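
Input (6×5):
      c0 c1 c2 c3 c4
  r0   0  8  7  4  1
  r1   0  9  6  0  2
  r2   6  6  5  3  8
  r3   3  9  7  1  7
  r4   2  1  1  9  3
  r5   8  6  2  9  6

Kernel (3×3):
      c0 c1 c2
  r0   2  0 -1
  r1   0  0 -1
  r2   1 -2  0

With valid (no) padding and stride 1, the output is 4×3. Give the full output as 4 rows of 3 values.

-19 8 10
-26 10 7
0 7 -22
-6 10 -12

Output[0,0]: The receptive field on the input at this output position is [0 8 7 / 0 9 6 / 6 6 5]. Elementwise product with the kernel and sum: 0·2 + 7·-1 + 6·-1 + 6·1 + 6·-2.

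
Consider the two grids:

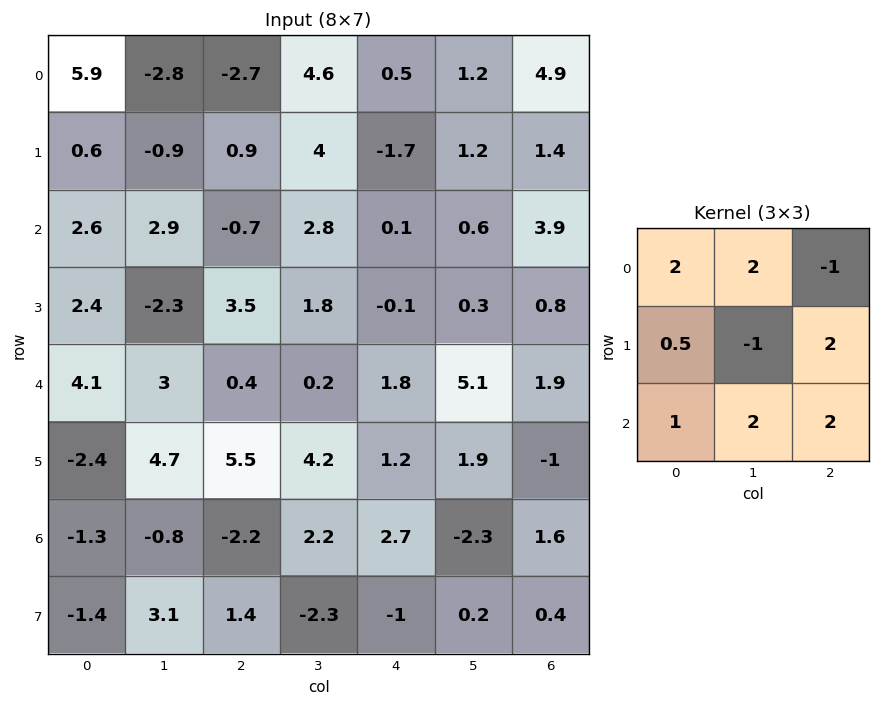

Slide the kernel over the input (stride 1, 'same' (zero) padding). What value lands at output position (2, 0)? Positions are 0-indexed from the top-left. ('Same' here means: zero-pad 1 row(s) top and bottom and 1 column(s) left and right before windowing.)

5.5

The receptive field on the zero-padded input at this output position is [0 0.6 -0.9 / 0 2.6 2.9 / 0 2.4 -2.3]. Elementwise product with the kernel and sum: 0·2 + 0.6·2 + -0.9·-1 + 0·0.5 + 2.6·-1 + 2.9·2 + 0·1 + 2.4·2 + -2.3·2.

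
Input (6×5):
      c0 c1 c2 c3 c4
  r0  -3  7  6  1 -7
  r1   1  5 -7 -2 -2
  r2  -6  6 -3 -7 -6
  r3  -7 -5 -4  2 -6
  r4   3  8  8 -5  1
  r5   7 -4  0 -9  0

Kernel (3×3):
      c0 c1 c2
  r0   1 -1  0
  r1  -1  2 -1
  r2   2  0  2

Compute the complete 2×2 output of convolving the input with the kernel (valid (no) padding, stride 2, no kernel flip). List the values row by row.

-12 -8
11 36

Output[0,0]: The receptive field on the input at this output position is [-3 7 6 / 1 5 -7 / -6 6 -3]. Elementwise product with the kernel and sum: -3·1 + 7·-1 + 1·-1 + 5·2 + -7·-1 + -6·2 + -3·2.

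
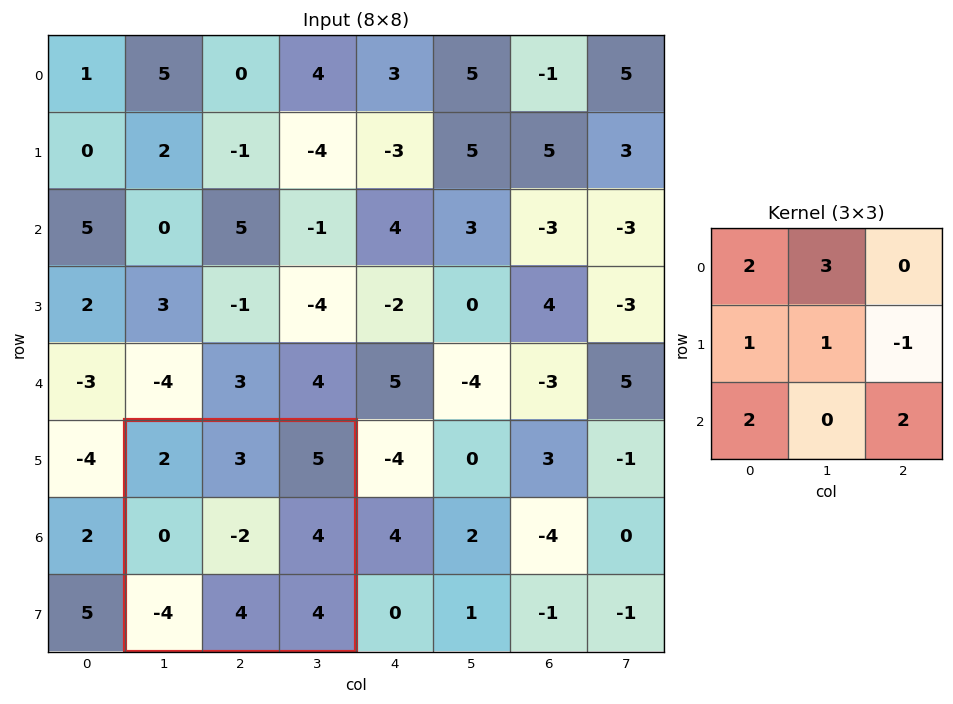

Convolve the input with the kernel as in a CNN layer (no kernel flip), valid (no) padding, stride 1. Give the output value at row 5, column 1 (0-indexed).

The receptive field on the input at this output position is [2 3 5 / 0 -2 4 / -4 4 4]. Elementwise product with the kernel and sum: 2·2 + 3·3 + 0·1 + -2·1 + 4·-1 + -4·2 + 4·2.

7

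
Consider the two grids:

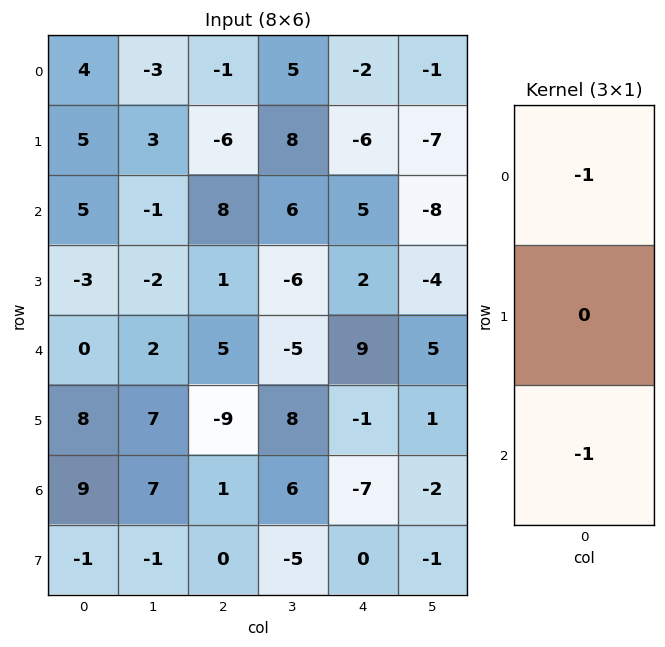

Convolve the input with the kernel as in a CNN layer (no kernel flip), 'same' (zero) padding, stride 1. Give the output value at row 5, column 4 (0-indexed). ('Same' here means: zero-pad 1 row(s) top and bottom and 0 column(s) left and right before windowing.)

-2

The receptive field on the zero-padded input at this output position is [9 / -1 / -7]. Elementwise product with the kernel and sum: 9·-1 + -7·-1.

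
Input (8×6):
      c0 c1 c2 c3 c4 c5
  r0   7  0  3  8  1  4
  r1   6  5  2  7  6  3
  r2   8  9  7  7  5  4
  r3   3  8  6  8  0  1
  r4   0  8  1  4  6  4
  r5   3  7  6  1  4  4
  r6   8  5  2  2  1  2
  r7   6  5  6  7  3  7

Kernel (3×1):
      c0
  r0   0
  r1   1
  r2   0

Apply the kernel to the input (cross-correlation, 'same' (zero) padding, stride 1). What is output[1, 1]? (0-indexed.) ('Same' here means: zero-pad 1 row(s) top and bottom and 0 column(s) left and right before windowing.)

The receptive field on the zero-padded input at this output position is [0 / 5 / 9]. Elementwise product with the kernel and sum: 5·1.

5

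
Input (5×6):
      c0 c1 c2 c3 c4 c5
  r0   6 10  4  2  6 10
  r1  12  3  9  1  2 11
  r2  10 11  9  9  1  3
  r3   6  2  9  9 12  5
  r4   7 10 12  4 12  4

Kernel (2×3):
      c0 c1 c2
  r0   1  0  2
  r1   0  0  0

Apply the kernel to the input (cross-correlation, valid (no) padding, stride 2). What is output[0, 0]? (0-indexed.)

14

The receptive field on the input at this output position is [6 10 4 / 12 3 9]. Elementwise product with the kernel and sum: 6·1 + 4·2.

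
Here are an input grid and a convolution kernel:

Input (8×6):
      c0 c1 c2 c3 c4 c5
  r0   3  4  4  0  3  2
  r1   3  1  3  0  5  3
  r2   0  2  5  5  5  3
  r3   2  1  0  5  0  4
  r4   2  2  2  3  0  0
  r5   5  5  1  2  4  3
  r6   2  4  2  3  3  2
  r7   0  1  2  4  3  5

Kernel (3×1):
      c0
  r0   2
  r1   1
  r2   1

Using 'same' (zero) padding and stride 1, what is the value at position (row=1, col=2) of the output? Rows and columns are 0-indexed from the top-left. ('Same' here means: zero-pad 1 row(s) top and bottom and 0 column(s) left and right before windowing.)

The receptive field on the zero-padded input at this output position is [4 / 3 / 5]. Elementwise product with the kernel and sum: 4·2 + 3·1 + 5·1.

16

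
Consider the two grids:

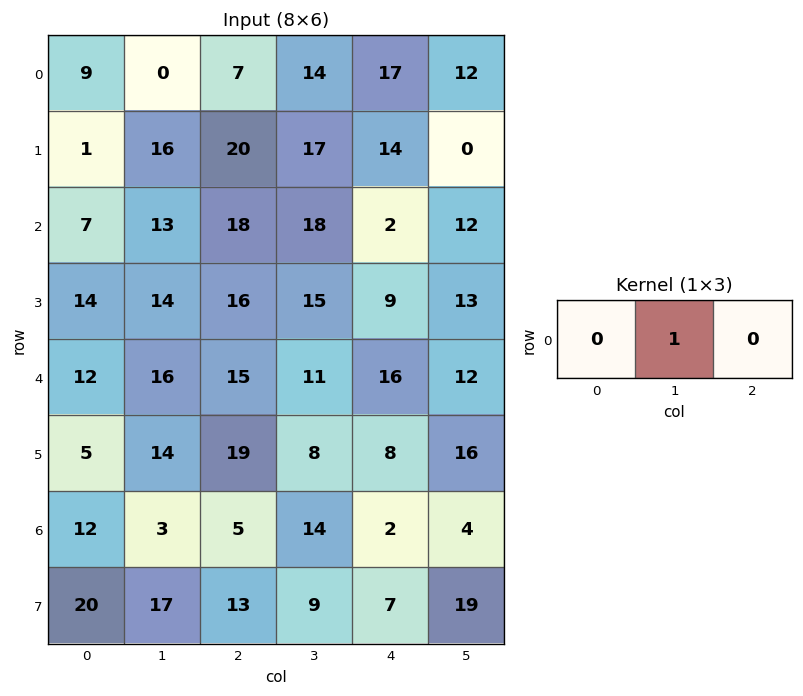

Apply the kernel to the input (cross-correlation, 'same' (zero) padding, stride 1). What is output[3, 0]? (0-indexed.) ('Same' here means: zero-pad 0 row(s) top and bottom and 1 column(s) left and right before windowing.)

The receptive field on the zero-padded input at this output position is [0 14 14]. Elementwise product with the kernel and sum: 14·1.

14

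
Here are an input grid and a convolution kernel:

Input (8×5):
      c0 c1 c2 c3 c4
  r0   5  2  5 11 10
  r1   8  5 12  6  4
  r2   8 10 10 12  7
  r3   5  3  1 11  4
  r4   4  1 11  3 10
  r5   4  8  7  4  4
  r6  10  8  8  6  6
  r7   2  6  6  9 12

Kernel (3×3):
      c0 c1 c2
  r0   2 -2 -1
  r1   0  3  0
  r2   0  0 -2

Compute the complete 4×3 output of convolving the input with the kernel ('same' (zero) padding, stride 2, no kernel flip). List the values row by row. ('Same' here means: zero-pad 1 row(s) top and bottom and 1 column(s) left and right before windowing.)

Output[0,0]: The receptive field on the zero-padded input at this output position is [0 0 0 / 0 5 2 / 0 8 5]. Elementwise product with the kernel and sum: 0·2 + 0·-2 + 0·-1 + 5·3 + 5·-2.

5 3 30
-3 -12 25
-17 18 44
2 4 18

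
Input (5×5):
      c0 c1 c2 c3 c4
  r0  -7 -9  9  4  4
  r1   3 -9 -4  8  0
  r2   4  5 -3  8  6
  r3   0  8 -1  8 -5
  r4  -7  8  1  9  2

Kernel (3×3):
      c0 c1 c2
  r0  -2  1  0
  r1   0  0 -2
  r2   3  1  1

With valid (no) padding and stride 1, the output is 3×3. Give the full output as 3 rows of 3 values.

27 31 -9
-2 29 4
-13 5 38

Output[0,0]: The receptive field on the input at this output position is [-7 -9 9 / 3 -9 -4 / 4 5 -3]. Elementwise product with the kernel and sum: -7·-2 + -9·1 + -4·-2 + 4·3 + 5·1 + -3·1.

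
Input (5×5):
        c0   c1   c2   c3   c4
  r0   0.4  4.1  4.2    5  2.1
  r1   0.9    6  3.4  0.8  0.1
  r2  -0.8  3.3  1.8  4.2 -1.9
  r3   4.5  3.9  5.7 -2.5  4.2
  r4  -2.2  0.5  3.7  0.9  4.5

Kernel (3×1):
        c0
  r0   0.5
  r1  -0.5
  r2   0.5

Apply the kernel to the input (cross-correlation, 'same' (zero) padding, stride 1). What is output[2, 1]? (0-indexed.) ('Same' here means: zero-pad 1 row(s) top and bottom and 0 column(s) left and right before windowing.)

The receptive field on the zero-padded input at this output position is [6 / 3.3 / 3.9]. Elementwise product with the kernel and sum: 6·0.5 + 3.3·-0.5 + 3.9·0.5.

3.3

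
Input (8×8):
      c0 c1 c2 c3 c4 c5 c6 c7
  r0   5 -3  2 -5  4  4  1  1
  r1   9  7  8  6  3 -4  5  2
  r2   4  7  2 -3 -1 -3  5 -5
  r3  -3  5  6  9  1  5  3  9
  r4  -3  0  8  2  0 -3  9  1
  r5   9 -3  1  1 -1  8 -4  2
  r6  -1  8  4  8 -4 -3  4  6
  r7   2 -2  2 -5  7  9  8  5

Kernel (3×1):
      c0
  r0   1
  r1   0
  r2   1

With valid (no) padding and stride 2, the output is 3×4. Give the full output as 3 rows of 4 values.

Output[0,0]: The receptive field on the input at this output position is [5 / 9 / 4]. Elementwise product with the kernel and sum: 5·1 + 4·1.
Output[0,1]: The receptive field on the input at this output position is [2 / 8 / 2]. Elementwise product with the kernel and sum: 2·1 + 2·1.

9 4 3 6
1 10 -1 14
-4 12 -4 13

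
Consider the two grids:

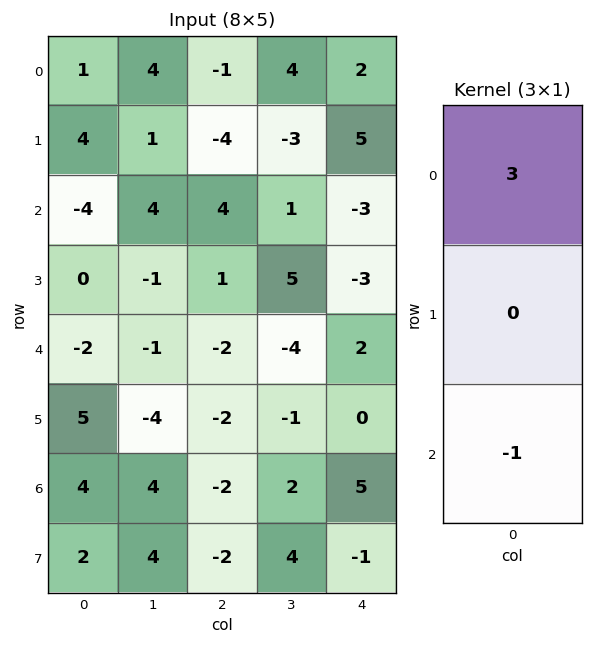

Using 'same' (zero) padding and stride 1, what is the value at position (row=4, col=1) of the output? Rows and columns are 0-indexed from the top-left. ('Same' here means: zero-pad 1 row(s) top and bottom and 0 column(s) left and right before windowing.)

The receptive field on the zero-padded input at this output position is [-1 / -1 / -4]. Elementwise product with the kernel and sum: -1·3 + -4·-1.

1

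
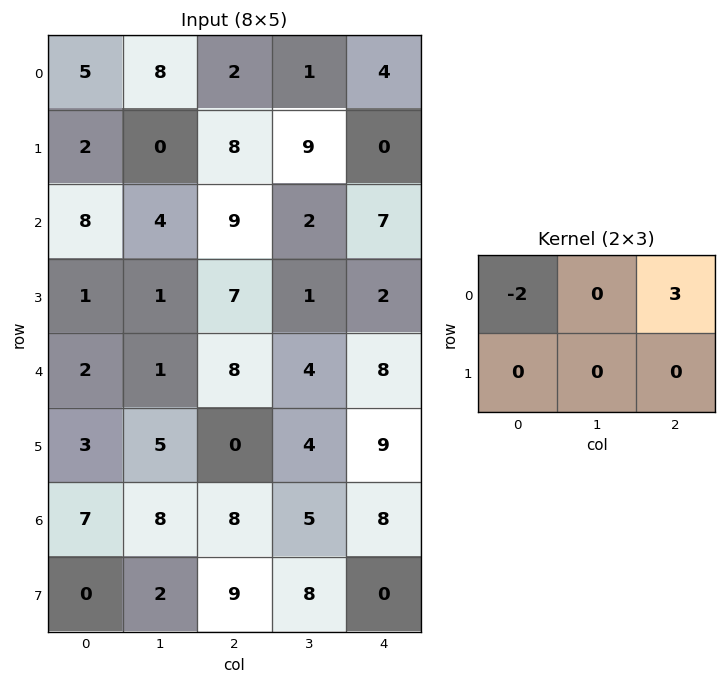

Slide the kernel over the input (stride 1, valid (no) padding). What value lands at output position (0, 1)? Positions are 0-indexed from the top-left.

The receptive field on the input at this output position is [8 2 1 / 0 8 9]. Elementwise product with the kernel and sum: 8·-2 + 1·3.

-13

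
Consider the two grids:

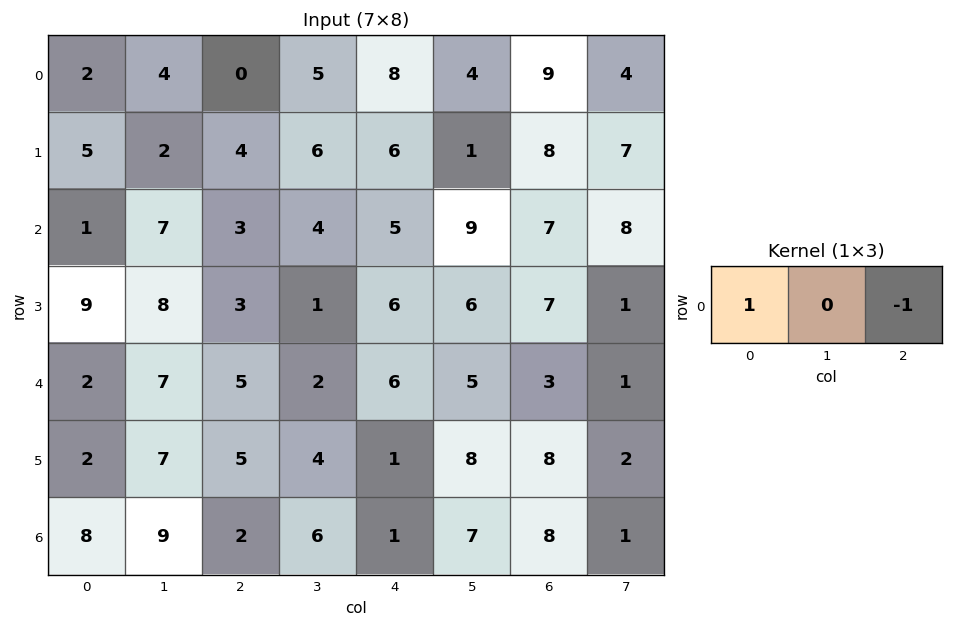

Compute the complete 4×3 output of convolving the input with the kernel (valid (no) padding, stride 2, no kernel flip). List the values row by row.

Output[0,0]: The receptive field on the input at this output position is [2 4 0]. Elementwise product with the kernel and sum: 2·1 + 0·-1.

2 -8 -1
-2 -2 -2
-3 -1 3
6 1 -7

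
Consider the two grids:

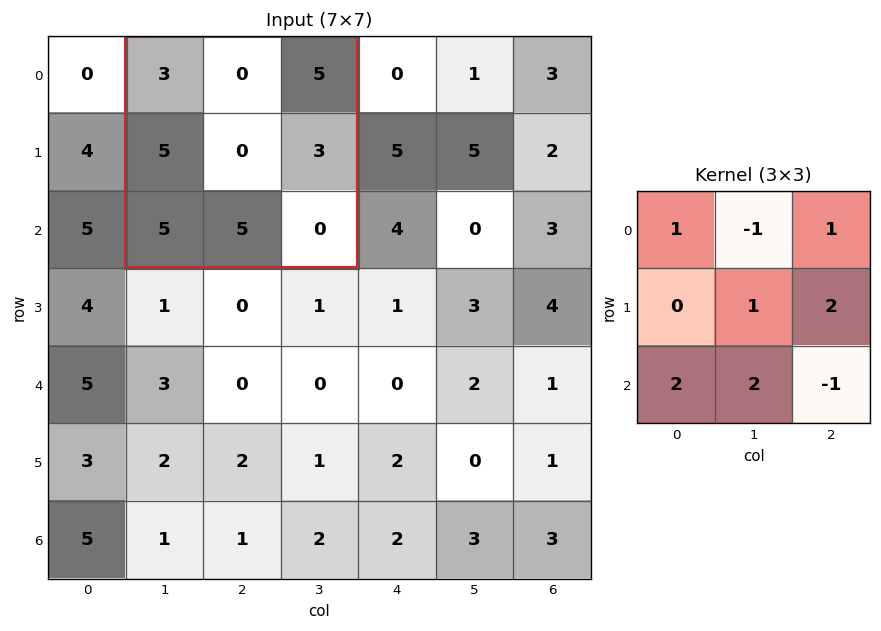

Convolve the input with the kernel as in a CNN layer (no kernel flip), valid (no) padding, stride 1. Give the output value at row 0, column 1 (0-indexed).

The receptive field on the input at this output position is [3 0 5 / 5 0 3 / 5 5 0]. Elementwise product with the kernel and sum: 3·1 + 0·-1 + 5·1 + 0·1 + 3·2 + 5·2 + 5·2 + 0·-1.

34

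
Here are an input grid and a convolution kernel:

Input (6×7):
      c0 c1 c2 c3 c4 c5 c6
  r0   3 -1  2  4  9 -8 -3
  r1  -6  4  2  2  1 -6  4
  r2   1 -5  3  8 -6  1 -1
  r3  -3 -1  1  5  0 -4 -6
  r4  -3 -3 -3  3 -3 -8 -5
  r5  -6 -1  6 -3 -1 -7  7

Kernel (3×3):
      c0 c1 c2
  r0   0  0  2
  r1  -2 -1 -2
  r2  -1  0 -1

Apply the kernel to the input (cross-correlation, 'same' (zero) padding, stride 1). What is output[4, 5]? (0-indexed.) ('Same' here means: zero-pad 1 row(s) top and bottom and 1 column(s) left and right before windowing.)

The receptive field on the zero-padded input at this output position is [0 -4 -6 / -3 -8 -5 / -1 -7 7]. Elementwise product with the kernel and sum: -6·2 + -3·-2 + -8·-1 + -5·-2 + -1·-1 + 7·-1.

6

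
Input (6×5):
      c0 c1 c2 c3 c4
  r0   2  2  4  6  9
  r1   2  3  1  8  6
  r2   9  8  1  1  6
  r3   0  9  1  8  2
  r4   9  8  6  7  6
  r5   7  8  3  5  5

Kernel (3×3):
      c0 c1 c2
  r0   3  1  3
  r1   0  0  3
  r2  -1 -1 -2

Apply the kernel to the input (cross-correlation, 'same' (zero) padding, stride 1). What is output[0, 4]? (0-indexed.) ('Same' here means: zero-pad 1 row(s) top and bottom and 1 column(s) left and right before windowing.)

-14

The receptive field on the zero-padded input at this output position is [0 0 0 / 6 9 0 / 8 6 0]. Elementwise product with the kernel and sum: 0·3 + 0·1 + 0·3 + 0·3 + 8·-1 + 6·-1 + 0·-2.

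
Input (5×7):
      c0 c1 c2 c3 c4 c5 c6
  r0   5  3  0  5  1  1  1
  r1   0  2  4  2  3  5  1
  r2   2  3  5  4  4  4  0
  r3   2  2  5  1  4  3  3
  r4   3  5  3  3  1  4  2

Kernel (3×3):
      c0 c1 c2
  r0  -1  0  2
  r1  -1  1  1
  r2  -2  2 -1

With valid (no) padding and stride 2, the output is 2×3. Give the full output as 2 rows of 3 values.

Output[0,0]: The receptive field on the input at this output position is [5 3 0 / 0 2 4 / 2 3 5]. Elementwise product with the kernel and sum: 5·-1 + 0·2 + 0·-1 + 2·1 + 4·1 + 2·-2 + 3·2 + 5·-1.
Output[0,1]: The receptive field on the input at this output position is [0 5 1 / 4 2 3 / 5 4 4]. Elementwise product with the kernel and sum: 0·-1 + 1·2 + 4·-1 + 2·1 + 3·1 + 5·-2 + 4·2 + 4·-1.

-2 -3 4
14 2 2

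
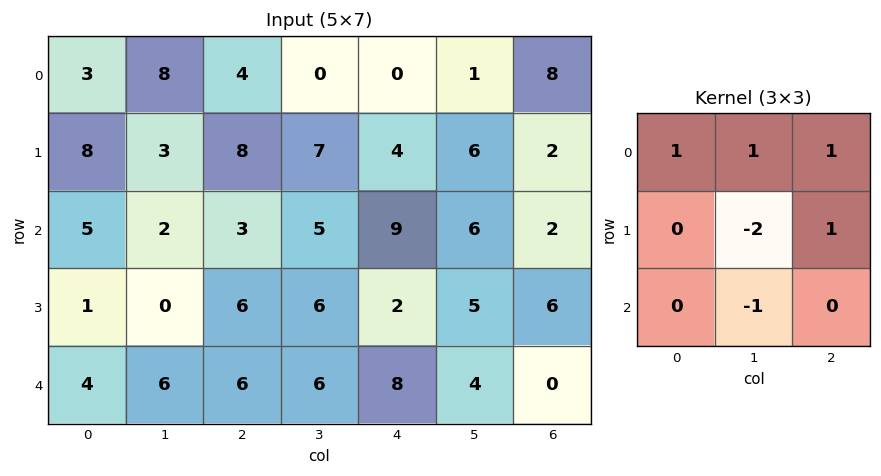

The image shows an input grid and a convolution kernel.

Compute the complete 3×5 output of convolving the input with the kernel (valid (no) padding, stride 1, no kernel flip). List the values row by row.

15 0 -11 -10 -7
18 11 12 3 -3
10 -2 1 13 9

Output[0,0]: The receptive field on the input at this output position is [3 8 4 / 8 3 8 / 5 2 3]. Elementwise product with the kernel and sum: 3·1 + 8·1 + 4·1 + 3·-2 + 8·1 + 2·-1.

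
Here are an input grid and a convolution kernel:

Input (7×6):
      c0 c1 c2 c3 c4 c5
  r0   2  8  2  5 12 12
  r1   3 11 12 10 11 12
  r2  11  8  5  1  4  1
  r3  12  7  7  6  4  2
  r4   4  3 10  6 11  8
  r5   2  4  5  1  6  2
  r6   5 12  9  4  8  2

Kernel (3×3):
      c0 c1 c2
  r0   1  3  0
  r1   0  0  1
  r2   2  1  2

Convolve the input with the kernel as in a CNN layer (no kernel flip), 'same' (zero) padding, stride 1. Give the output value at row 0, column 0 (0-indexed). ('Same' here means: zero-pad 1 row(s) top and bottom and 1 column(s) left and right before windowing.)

33

The receptive field on the zero-padded input at this output position is [0 0 0 / 0 2 8 / 0 3 11]. Elementwise product with the kernel and sum: 0·1 + 0·3 + 8·1 + 0·2 + 3·1 + 11·2.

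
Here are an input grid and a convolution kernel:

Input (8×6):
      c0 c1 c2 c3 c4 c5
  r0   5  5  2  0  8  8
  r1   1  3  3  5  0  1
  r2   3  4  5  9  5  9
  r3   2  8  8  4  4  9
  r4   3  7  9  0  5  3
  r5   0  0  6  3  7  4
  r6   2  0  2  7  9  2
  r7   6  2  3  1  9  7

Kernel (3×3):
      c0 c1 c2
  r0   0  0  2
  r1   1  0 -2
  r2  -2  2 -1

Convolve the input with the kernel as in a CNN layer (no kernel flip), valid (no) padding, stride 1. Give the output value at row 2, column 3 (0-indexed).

The receptive field on the input at this output position is [9 5 9 / 4 4 9 / 0 5 3]. Elementwise product with the kernel and sum: 9·2 + 4·1 + 9·-2 + 0·-2 + 5·2 + 3·-1.

11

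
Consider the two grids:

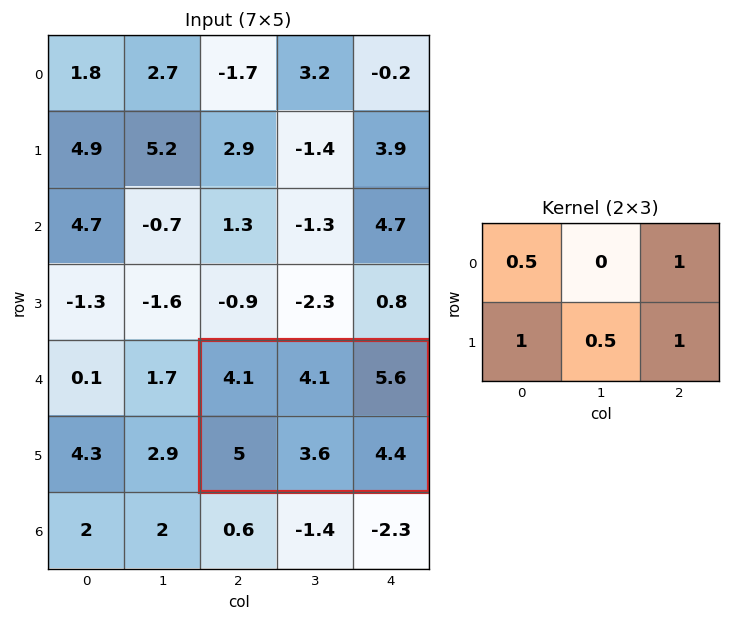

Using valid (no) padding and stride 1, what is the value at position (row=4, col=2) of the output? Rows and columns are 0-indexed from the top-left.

The receptive field on the input at this output position is [4.1 4.1 5.6 / 5 3.6 4.4]. Elementwise product with the kernel and sum: 4.1·0.5 + 5.6·1 + 5·1 + 3.6·0.5 + 4.4·1.

18.85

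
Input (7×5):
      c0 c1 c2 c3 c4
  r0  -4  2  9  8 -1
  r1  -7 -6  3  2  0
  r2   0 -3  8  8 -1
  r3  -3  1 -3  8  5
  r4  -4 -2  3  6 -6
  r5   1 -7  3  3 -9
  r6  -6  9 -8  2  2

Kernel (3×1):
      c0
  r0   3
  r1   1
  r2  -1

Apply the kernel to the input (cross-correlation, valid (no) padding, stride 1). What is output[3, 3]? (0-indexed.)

The receptive field on the input at this output position is [8 / 6 / 3]. Elementwise product with the kernel and sum: 8·3 + 6·1 + 3·-1.

27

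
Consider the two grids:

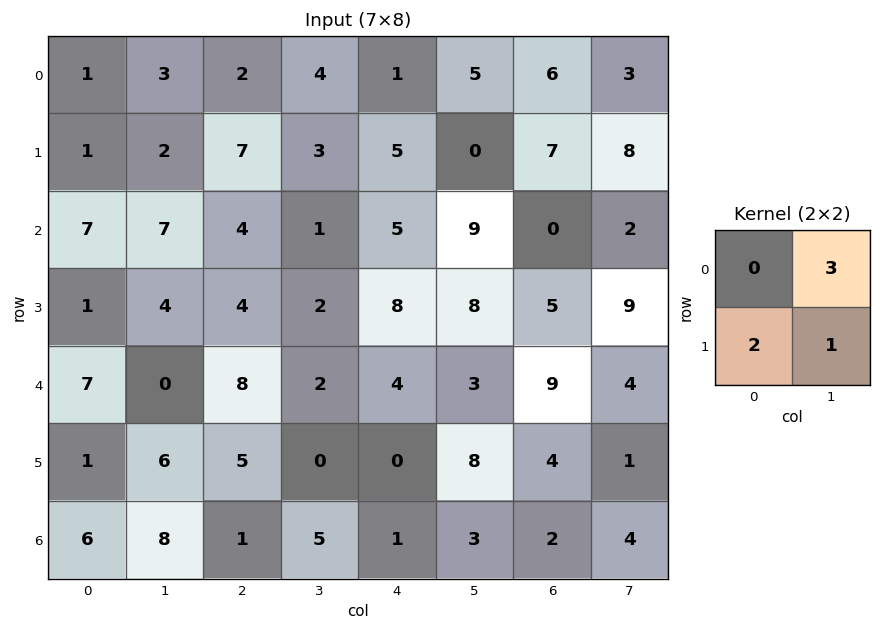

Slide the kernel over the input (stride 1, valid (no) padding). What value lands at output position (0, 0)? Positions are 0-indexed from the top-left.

The receptive field on the input at this output position is [1 3 / 1 2]. Elementwise product with the kernel and sum: 3·3 + 1·2 + 2·1.

13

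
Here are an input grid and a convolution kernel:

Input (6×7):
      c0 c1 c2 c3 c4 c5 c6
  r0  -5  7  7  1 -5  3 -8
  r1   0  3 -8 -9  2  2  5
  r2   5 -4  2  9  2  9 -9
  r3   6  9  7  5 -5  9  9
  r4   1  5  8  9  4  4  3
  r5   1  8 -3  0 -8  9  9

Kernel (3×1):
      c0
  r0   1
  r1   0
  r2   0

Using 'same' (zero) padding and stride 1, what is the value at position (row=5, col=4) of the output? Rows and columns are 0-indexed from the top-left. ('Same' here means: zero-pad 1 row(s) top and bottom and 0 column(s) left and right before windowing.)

The receptive field on the zero-padded input at this output position is [4 / -8 / 0]. Elementwise product with the kernel and sum: 4·1.

4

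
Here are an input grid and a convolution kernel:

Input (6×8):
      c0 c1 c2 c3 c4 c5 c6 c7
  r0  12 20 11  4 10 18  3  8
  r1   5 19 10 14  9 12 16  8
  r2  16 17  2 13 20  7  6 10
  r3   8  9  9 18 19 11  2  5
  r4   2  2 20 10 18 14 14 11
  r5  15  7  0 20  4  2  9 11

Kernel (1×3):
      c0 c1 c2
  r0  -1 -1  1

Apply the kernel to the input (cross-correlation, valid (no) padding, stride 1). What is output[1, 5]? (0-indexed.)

The receptive field on the input at this output position is [12 16 8]. Elementwise product with the kernel and sum: 12·-1 + 16·-1 + 8·1.

-20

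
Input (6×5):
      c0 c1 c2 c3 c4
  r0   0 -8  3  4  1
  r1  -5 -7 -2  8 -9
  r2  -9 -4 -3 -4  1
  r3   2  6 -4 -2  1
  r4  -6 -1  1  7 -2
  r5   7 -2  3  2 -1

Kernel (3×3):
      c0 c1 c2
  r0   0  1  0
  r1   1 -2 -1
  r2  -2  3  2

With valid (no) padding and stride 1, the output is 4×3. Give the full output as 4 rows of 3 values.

3 -17 -9
1 -24 16
1 32 10
-13 3 -15

Output[0,0]: The receptive field on the input at this output position is [0 -8 3 / -5 -7 -2 / -9 -4 -3]. Elementwise product with the kernel and sum: -8·1 + -5·1 + -7·-2 + -2·-1 + -9·-2 + -4·3 + -3·2.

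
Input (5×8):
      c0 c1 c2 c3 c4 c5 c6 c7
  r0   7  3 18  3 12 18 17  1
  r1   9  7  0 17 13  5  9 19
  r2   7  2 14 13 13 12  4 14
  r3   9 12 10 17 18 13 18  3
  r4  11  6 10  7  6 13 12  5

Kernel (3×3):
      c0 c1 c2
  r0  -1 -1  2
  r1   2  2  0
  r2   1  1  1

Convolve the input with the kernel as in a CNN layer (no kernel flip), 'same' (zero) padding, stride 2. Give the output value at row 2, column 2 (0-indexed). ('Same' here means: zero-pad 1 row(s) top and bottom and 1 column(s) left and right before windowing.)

The receptive field on the zero-padded input at this output position is [17 18 13 / 7 6 13 / 0 0 0]. Elementwise product with the kernel and sum: 17·-1 + 18·-1 + 13·2 + 7·2 + 6·2 + 0·1 + 0·1 + 0·1.

17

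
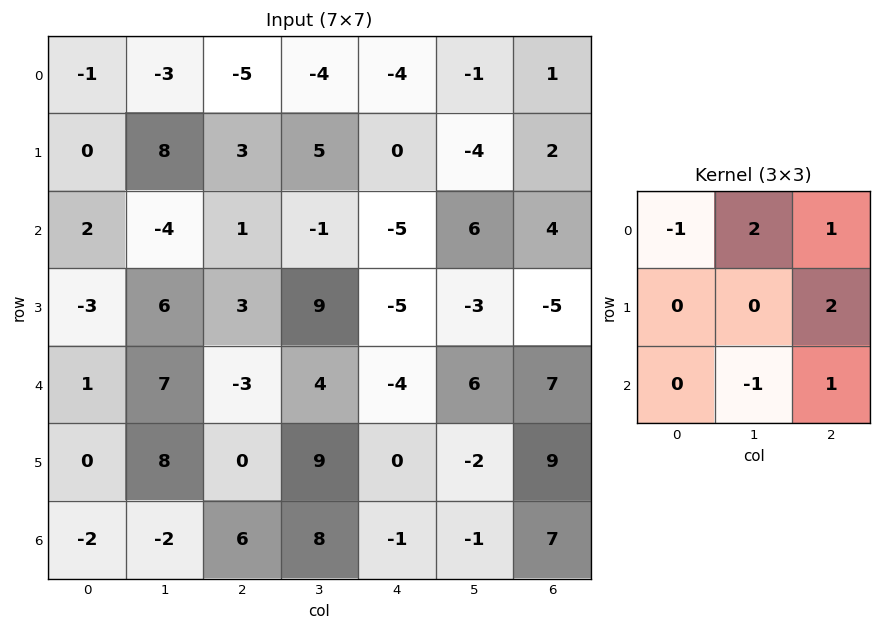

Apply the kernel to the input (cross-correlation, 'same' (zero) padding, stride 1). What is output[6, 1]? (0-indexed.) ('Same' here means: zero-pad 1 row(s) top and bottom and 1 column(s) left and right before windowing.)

28

The receptive field on the zero-padded input at this output position is [0 8 0 / -2 -2 6 / 0 0 0]. Elementwise product with the kernel and sum: 0·-1 + 8·2 + 0·1 + 6·2 + 0·-1 + 0·1.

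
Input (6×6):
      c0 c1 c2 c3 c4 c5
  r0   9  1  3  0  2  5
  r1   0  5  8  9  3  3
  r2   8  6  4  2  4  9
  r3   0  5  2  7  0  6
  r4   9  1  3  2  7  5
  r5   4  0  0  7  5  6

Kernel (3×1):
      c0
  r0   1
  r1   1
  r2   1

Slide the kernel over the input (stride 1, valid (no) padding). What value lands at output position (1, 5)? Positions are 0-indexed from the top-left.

18

The receptive field on the input at this output position is [3 / 9 / 6]. Elementwise product with the kernel and sum: 3·1 + 9·1 + 6·1.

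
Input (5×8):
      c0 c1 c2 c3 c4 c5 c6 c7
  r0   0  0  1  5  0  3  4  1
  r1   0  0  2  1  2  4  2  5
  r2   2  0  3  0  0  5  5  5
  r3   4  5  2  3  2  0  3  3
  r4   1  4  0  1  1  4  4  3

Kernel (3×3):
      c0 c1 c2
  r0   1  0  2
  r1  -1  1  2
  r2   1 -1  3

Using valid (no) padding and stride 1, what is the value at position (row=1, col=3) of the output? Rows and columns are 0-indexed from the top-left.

The receptive field on the input at this output position is [1 2 4 / 0 0 5 / 3 2 0]. Elementwise product with the kernel and sum: 1·1 + 4·2 + 0·-1 + 0·1 + 5·2 + 3·1 + 2·-1 + 0·3.

20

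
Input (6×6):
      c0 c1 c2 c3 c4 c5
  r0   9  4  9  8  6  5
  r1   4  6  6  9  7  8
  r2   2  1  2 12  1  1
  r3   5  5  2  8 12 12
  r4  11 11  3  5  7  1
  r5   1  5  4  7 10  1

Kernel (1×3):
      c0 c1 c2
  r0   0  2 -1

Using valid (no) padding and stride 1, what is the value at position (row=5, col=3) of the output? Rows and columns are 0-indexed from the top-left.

19

The receptive field on the input at this output position is [7 10 1]. Elementwise product with the kernel and sum: 10·2 + 1·-1.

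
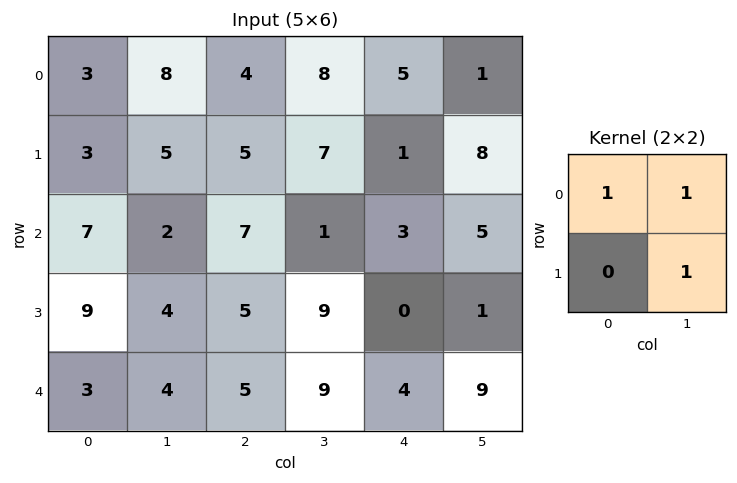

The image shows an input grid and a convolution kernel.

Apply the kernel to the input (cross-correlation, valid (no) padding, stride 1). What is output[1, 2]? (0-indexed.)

13

The receptive field on the input at this output position is [5 7 / 7 1]. Elementwise product with the kernel and sum: 5·1 + 7·1 + 1·1.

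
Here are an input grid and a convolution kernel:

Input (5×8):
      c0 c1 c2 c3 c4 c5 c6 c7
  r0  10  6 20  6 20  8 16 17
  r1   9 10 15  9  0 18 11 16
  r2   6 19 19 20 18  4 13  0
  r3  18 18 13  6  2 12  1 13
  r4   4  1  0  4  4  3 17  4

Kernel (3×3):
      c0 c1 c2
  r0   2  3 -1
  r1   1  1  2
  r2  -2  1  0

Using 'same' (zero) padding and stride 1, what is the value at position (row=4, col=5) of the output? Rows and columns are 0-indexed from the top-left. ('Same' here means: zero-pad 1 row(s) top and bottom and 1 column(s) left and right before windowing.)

The receptive field on the zero-padded input at this output position is [2 12 1 / 4 3 17 / 0 0 0]. Elementwise product with the kernel and sum: 2·2 + 12·3 + 1·-1 + 4·1 + 3·1 + 17·2 + 0·-2 + 0·1.

80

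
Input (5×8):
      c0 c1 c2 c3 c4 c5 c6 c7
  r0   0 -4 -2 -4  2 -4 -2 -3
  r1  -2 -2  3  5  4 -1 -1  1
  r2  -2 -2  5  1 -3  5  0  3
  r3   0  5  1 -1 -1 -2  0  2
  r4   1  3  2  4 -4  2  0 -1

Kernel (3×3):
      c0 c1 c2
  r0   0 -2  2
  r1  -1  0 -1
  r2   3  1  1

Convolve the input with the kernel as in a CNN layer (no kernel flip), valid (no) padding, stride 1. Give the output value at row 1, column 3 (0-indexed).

The receptive field on the input at this output position is [5 4 -1 / 1 -3 5 / -1 -1 -2]. Elementwise product with the kernel and sum: 4·-2 + -1·2 + 1·-1 + 5·-1 + -1·3 + -1·1 + -2·1.

-22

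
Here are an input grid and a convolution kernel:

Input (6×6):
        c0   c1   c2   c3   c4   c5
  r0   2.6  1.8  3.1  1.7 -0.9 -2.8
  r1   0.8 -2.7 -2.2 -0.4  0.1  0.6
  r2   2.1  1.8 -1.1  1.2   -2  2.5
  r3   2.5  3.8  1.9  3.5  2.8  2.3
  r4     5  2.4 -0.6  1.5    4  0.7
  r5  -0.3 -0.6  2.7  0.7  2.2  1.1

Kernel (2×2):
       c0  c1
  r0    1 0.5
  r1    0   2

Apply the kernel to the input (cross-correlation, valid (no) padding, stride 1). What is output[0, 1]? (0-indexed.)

The receptive field on the input at this output position is [1.8 3.1 / -2.7 -2.2]. Elementwise product with the kernel and sum: 1.8·1 + 3.1·0.5 + -2.2·2.

-1.05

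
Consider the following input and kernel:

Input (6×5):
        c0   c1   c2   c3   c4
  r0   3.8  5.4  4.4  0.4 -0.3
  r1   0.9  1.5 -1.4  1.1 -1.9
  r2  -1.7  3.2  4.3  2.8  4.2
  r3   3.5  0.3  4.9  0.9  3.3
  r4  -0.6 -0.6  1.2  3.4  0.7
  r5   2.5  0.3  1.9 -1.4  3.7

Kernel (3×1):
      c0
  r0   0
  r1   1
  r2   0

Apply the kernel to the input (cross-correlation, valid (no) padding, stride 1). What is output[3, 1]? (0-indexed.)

The receptive field on the input at this output position is [0.3 / -0.6 / 0.3]. Elementwise product with the kernel and sum: -0.6·1.

-0.6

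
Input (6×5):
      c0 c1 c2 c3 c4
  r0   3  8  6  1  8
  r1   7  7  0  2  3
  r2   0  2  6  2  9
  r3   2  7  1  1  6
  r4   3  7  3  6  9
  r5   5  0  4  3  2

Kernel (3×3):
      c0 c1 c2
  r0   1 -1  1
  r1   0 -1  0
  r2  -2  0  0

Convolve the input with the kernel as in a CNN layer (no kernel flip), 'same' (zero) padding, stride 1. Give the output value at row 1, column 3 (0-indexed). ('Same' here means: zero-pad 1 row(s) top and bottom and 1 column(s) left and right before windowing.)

-1

The receptive field on the zero-padded input at this output position is [6 1 8 / 0 2 3 / 6 2 9]. Elementwise product with the kernel and sum: 6·1 + 1·-1 + 8·1 + 2·-1 + 6·-2.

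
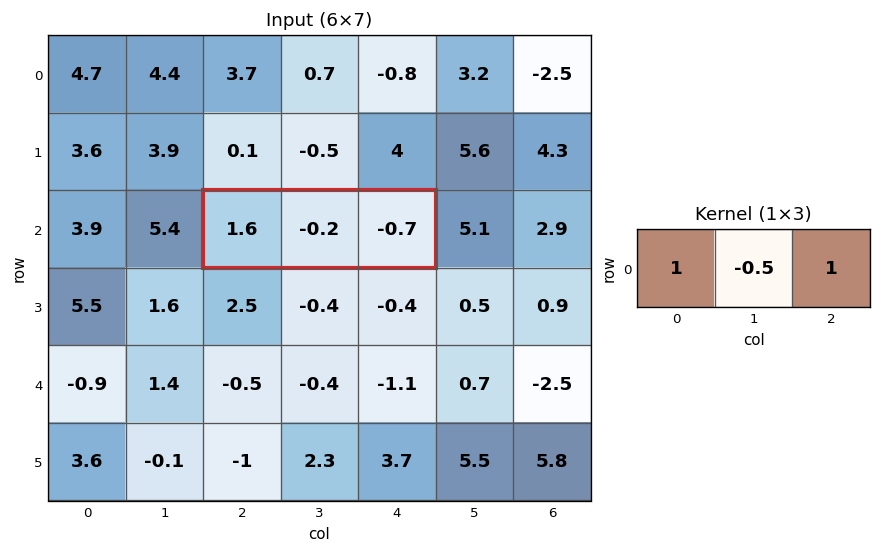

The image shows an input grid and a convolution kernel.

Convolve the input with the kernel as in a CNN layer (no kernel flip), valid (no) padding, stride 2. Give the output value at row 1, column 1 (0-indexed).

The receptive field on the input at this output position is [1.6 -0.2 -0.7]. Elementwise product with the kernel and sum: 1.6·1 + -0.2·-0.5 + -0.7·1.

1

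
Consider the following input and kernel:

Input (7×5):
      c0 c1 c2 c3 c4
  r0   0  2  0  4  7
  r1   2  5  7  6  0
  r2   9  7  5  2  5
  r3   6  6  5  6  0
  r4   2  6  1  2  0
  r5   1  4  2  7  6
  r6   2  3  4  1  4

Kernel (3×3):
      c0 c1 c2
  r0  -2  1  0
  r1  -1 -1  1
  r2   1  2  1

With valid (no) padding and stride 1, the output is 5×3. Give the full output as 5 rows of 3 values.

Output[0,0]: The receptive field on the input at this output position is [0 2 0 / 2 5 7 / 9 7 5]. Elementwise product with the kernel and sum: 0·-2 + 2·1 + 2·-1 + 5·-1 + 7·1 + 9·1 + 7·2 + 5·1.

30 9 5
13 9 7
-3 -4 -14
-2 3 15
11 2 7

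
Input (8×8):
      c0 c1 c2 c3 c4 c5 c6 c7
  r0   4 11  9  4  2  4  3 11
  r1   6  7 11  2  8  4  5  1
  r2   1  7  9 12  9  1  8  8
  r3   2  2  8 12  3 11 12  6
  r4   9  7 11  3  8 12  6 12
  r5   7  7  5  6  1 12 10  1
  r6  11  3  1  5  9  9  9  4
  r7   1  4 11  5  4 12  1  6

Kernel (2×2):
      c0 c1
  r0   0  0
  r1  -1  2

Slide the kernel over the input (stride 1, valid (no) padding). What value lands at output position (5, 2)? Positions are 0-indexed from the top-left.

The receptive field on the input at this output position is [5 6 / 1 5]. Elementwise product with the kernel and sum: 1·-1 + 5·2.

9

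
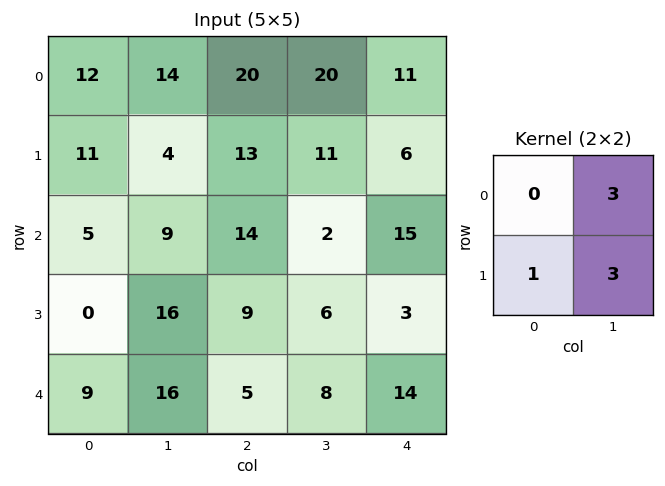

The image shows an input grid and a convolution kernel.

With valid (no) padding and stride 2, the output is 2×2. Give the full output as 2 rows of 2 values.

65 106
75 33

Output[0,0]: The receptive field on the input at this output position is [12 14 / 11 4]. Elementwise product with the kernel and sum: 14·3 + 11·1 + 4·3.
Output[0,1]: The receptive field on the input at this output position is [20 20 / 13 11]. Elementwise product with the kernel and sum: 20·3 + 13·1 + 11·3.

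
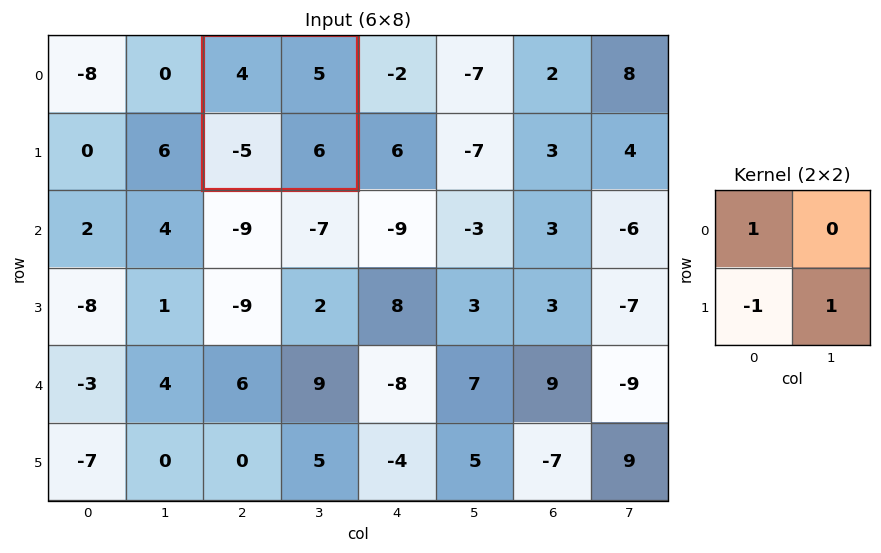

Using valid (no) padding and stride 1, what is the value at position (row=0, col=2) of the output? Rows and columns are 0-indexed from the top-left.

15

The receptive field on the input at this output position is [4 5 / -5 6]. Elementwise product with the kernel and sum: 4·1 + -5·-1 + 6·1.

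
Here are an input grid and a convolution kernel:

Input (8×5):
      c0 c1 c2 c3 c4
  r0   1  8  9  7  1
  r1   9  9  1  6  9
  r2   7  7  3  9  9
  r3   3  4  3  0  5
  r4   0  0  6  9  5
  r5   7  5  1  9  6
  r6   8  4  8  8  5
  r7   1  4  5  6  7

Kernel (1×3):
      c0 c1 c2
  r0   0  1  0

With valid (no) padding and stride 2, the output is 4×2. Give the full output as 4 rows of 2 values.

Output[0,0]: The receptive field on the input at this output position is [1 8 9]. Elementwise product with the kernel and sum: 8·1.
Output[0,1]: The receptive field on the input at this output position is [9 7 1]. Elementwise product with the kernel and sum: 7·1.

8 7
7 9
0 9
4 8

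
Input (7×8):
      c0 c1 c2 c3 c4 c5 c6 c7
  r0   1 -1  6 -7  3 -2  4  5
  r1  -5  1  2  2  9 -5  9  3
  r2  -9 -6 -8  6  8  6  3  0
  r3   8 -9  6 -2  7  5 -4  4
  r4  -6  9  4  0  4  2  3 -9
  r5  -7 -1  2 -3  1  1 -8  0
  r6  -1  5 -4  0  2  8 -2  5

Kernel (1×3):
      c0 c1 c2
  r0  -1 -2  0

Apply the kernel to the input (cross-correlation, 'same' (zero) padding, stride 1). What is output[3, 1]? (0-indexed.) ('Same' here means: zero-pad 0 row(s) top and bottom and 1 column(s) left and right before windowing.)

The receptive field on the zero-padded input at this output position is [8 -9 6]. Elementwise product with the kernel and sum: 8·-1 + -9·-2.

10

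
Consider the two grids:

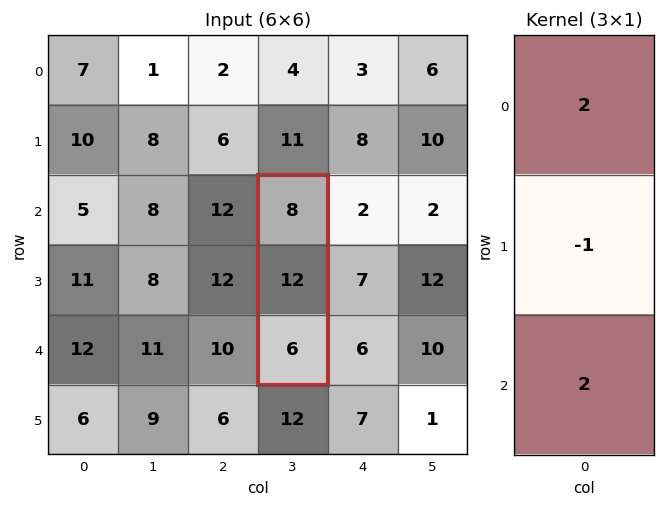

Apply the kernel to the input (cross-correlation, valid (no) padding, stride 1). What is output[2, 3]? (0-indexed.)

The receptive field on the input at this output position is [8 / 12 / 6]. Elementwise product with the kernel and sum: 8·2 + 12·-1 + 6·2.

16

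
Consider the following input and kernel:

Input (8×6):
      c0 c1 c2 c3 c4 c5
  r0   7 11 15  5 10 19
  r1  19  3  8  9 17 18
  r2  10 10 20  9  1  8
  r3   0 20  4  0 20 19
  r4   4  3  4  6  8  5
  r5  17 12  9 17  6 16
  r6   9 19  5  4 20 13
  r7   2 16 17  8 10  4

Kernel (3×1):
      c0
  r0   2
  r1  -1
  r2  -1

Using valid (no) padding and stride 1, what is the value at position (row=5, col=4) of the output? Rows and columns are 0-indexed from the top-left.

-18

The receptive field on the input at this output position is [6 / 20 / 10]. Elementwise product with the kernel and sum: 6·2 + 20·-1 + 10·-1.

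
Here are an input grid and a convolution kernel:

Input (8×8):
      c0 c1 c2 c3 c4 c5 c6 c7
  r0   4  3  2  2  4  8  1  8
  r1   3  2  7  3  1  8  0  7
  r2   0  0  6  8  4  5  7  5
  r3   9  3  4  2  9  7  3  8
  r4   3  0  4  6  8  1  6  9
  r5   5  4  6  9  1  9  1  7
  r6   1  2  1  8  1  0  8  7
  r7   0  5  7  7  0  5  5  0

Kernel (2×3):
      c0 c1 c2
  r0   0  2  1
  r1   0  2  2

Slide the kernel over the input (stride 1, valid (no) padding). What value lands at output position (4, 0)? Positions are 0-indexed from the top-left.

The receptive field on the input at this output position is [3 0 4 / 5 4 6]. Elementwise product with the kernel and sum: 0·2 + 4·1 + 4·2 + 6·2.

24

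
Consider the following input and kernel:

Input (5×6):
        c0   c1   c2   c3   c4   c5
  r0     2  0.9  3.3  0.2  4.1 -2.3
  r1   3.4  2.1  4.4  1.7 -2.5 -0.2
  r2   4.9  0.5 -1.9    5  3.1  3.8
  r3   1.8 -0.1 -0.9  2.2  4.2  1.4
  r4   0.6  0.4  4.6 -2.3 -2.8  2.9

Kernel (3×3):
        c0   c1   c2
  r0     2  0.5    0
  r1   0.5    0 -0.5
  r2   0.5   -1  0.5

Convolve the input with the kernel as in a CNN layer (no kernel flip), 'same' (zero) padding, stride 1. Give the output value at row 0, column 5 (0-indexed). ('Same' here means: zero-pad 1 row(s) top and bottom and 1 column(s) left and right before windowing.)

1

The receptive field on the zero-padded input at this output position is [0 0 0 / 4.1 -2.3 0 / -2.5 -0.2 0]. Elementwise product with the kernel and sum: 0·2 + 0·0.5 + 4.1·0.5 + 0·-0.5 + -2.5·0.5 + -0.2·-1 + 0·0.5.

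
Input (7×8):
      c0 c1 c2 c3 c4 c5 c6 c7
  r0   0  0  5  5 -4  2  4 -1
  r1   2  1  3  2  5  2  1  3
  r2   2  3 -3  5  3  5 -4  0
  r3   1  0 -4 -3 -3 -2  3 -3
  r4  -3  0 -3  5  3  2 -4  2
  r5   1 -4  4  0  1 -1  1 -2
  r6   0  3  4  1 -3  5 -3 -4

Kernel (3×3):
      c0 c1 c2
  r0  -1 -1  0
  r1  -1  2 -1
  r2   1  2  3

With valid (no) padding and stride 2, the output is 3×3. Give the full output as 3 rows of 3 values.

Output[0,0]: The receptive field on the input at this output position is [0 0 5 / 2 1 3 / 2 3 -3]. Elementwise product with the kernel and sum: 0·-1 + 0·-1 + 2·-1 + 1·2 + 3·-1 + 2·1 + 3·2 + -3·3.

-4 2 1
-14 15 -17
8 -10 -11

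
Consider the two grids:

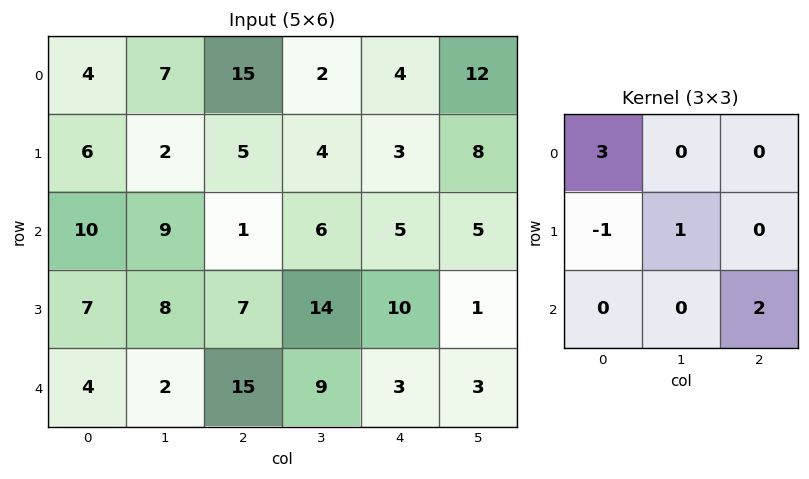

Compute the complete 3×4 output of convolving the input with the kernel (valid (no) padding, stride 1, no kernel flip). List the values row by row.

Output[0,0]: The receptive field on the input at this output position is [4 7 15 / 6 2 5 / 10 9 1]. Elementwise product with the kernel and sum: 4·3 + 6·-1 + 2·1 + 1·2.

10 36 54 15
31 26 40 13
61 44 16 20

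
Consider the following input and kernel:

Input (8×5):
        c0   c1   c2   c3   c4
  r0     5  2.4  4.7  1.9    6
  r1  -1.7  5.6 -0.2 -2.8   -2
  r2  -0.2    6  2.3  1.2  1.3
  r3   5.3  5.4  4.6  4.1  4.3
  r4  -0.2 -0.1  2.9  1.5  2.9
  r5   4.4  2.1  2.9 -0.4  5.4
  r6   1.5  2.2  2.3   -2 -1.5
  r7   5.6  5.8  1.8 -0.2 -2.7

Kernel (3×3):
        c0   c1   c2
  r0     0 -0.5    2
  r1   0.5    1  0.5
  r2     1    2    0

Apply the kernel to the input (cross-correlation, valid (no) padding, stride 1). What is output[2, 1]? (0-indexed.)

The receptive field on the input at this output position is [6 2.3 1.2 / 5.4 4.6 4.1 / -0.1 2.9 1.5]. Elementwise product with the kernel and sum: 2.3·-0.5 + 1.2·2 + 5.4·0.5 + 4.6·1 + 4.1·0.5 + -0.1·1 + 2.9·2.

16.3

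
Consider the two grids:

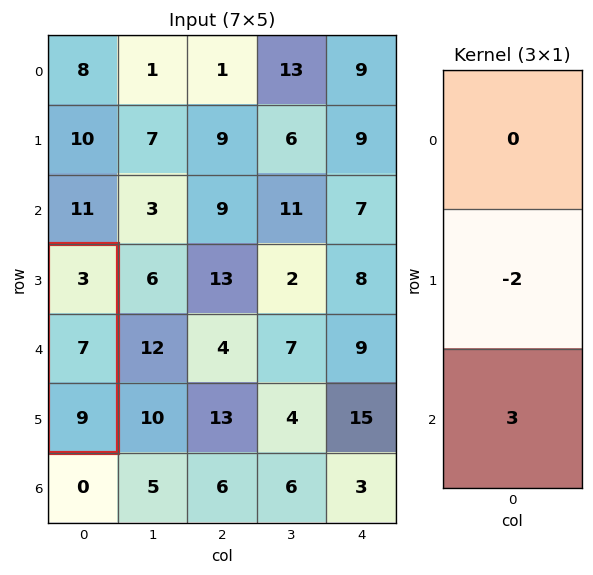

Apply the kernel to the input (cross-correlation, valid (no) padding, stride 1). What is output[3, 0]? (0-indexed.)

The receptive field on the input at this output position is [3 / 7 / 9]. Elementwise product with the kernel and sum: 7·-2 + 9·3.

13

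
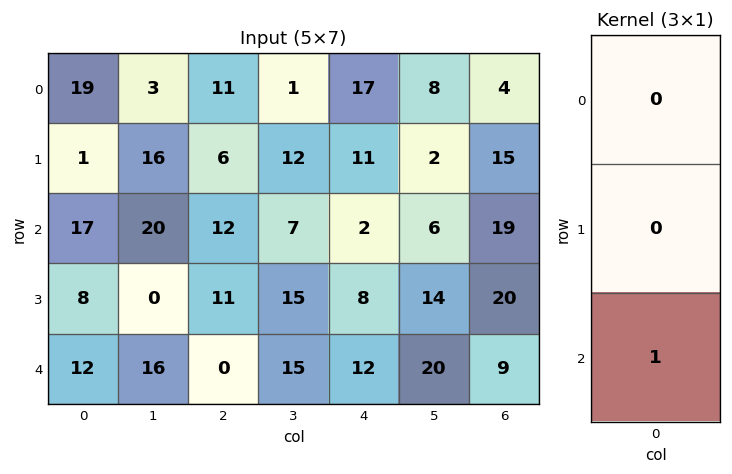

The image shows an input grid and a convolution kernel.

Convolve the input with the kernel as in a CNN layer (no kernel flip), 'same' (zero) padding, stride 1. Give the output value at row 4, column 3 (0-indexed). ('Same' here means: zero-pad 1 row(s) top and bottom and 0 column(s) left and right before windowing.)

0

The receptive field on the zero-padded input at this output position is [15 / 15 / 0]. Elementwise product with the kernel and sum: 0·1.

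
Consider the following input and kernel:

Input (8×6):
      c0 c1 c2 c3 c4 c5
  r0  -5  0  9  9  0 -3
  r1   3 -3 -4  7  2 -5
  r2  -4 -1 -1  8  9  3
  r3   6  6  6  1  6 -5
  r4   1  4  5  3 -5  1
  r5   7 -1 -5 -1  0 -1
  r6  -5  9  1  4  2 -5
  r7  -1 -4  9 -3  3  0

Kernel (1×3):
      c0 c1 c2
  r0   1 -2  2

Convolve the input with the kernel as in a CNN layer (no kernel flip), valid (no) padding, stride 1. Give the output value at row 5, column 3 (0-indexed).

The receptive field on the input at this output position is [-1 0 -1]. Elementwise product with the kernel and sum: -1·1 + 0·-2 + -1·2.

-3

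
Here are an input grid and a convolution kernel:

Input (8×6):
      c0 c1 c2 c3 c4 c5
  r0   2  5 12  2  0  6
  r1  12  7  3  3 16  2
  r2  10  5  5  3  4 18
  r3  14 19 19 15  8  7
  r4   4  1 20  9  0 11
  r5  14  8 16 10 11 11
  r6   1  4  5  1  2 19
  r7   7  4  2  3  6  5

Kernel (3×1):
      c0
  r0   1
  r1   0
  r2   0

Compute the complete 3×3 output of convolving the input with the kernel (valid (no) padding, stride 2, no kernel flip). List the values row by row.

2 12 0
10 5 4
4 20 0

Output[0,0]: The receptive field on the input at this output position is [2 / 12 / 10]. Elementwise product with the kernel and sum: 2·1.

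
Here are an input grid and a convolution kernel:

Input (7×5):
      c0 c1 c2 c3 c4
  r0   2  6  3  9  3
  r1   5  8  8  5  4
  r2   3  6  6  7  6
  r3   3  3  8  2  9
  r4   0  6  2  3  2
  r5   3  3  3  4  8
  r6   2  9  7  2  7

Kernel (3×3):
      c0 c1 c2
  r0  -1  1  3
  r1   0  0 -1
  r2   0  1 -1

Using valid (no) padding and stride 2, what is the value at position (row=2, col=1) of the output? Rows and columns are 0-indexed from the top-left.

-6

The receptive field on the input at this output position is [2 3 2 / 3 4 8 / 7 2 7]. Elementwise product with the kernel and sum: 2·-1 + 3·1 + 2·3 + 8·-1 + 2·1 + 7·-1.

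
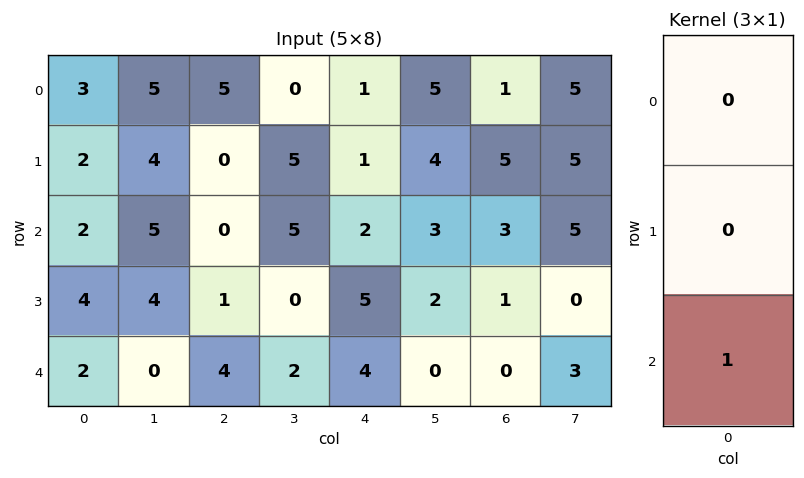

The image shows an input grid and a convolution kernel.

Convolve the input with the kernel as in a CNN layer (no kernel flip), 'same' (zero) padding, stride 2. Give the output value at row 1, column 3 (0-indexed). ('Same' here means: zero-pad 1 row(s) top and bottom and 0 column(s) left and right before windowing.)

1

The receptive field on the zero-padded input at this output position is [5 / 3 / 1]. Elementwise product with the kernel and sum: 1·1.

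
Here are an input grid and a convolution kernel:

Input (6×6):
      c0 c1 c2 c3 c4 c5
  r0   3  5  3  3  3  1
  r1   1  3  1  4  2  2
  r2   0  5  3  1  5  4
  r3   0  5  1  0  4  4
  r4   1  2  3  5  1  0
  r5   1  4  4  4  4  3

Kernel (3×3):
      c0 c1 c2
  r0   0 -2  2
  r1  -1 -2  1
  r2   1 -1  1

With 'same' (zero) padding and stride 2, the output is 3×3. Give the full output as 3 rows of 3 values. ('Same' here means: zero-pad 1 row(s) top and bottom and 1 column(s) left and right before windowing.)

1 -2 -4
14 0 -7
13 -1 -4

Output[0,0]: The receptive field on the zero-padded input at this output position is [0 0 0 / 0 3 5 / 0 1 3]. Elementwise product with the kernel and sum: 0·-2 + 0·2 + 0·-1 + 3·-2 + 5·1 + 0·1 + 1·-1 + 3·1.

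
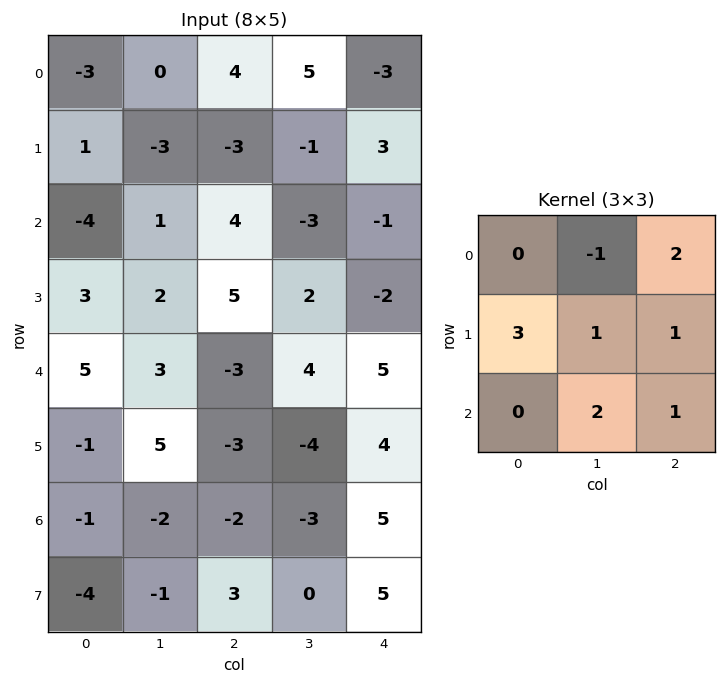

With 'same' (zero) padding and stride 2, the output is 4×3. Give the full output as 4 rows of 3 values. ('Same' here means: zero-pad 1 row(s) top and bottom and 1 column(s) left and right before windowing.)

Output[0,0]: The receptive field on the zero-padded input at this output position is [0 0 0 / 0 -3 0 / 0 1 -3]. Elementwise product with the kernel and sum: 0·-1 + 0·2 + 0·3 + -3·1 + 0·1 + 1·2 + -3·1.
Output[0,1]: The receptive field on the zero-padded input at this output position is [0 0 0 / 0 4 5 / -3 -3 -1]. Elementwise product with the kernel and sum: 0·-1 + 0·2 + 0·3 + 4·1 + 5·1 + -3·2 + -1·1.

-4 2 18
-2 17 -17
12 -1 27
-1 -10 2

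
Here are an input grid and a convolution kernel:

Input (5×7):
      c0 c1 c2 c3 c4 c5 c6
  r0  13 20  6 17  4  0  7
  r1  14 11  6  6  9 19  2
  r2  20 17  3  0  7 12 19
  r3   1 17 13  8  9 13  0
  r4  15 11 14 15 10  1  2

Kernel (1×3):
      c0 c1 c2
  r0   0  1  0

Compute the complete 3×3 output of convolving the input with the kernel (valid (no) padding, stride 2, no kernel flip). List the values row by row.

20 17 0
17 0 12
11 15 1

Output[0,0]: The receptive field on the input at this output position is [13 20 6]. Elementwise product with the kernel and sum: 20·1.
Output[0,1]: The receptive field on the input at this output position is [6 17 4]. Elementwise product with the kernel and sum: 17·1.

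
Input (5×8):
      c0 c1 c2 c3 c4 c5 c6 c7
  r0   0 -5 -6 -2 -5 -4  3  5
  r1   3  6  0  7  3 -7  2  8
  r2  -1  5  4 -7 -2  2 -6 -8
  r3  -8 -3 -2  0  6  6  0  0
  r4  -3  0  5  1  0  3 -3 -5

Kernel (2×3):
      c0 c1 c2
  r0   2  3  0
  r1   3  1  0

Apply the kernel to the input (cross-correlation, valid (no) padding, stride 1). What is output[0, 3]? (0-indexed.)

The receptive field on the input at this output position is [-2 -5 -4 / 7 3 -7]. Elementwise product with the kernel and sum: -2·2 + -5·3 + 7·3 + 3·1.

5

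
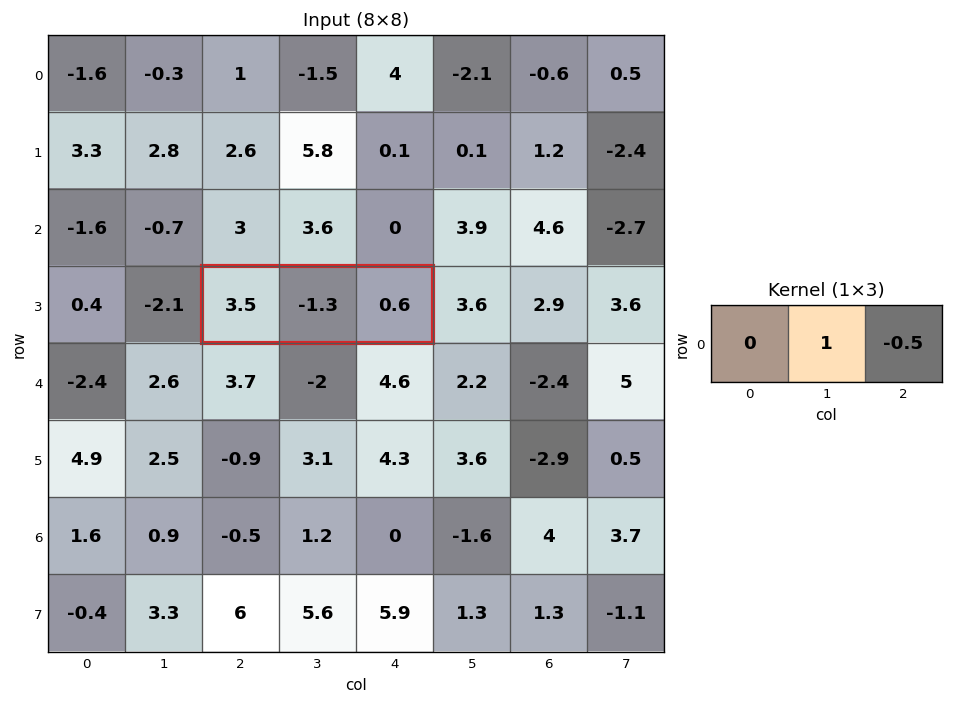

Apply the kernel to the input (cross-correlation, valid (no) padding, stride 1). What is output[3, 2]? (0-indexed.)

-1.6

The receptive field on the input at this output position is [3.5 -1.3 0.6]. Elementwise product with the kernel and sum: -1.3·1 + 0.6·-0.5.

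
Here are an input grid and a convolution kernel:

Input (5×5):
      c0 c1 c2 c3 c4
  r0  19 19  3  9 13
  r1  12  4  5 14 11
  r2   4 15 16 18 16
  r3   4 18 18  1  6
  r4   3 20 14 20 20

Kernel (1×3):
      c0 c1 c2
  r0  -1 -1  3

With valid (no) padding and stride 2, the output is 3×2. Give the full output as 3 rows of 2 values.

Output[0,0]: The receptive field on the input at this output position is [19 19 3]. Elementwise product with the kernel and sum: 19·-1 + 19·-1 + 3·3.

-29 27
29 14
19 26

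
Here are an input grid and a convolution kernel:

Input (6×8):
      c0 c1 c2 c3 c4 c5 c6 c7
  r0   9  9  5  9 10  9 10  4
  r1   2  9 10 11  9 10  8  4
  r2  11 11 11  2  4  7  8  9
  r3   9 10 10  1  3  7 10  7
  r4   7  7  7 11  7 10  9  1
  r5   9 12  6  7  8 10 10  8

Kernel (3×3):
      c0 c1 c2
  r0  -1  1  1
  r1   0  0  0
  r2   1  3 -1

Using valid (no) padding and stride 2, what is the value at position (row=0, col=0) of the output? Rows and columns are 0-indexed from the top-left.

38

The receptive field on the input at this output position is [9 9 5 / 2 9 10 / 11 11 11]. Elementwise product with the kernel and sum: 9·-1 + 9·1 + 5·1 + 11·1 + 11·3 + 11·-1.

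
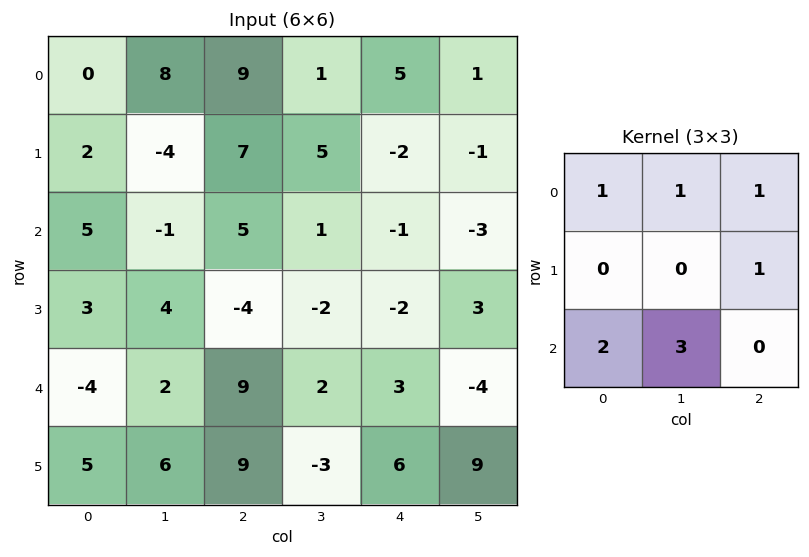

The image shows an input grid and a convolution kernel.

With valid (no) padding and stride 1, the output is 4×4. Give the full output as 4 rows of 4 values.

Output[0,0]: The receptive field on the input at this output position is [0 8 9 / 2 -4 7 / 5 -1 5]. Elementwise product with the kernel and sum: 0·1 + 8·1 + 9·1 + 7·1 + 5·2 + -1·3.

31 36 26 5
28 5 -5 -11
3 34 27 13
40 39 4 7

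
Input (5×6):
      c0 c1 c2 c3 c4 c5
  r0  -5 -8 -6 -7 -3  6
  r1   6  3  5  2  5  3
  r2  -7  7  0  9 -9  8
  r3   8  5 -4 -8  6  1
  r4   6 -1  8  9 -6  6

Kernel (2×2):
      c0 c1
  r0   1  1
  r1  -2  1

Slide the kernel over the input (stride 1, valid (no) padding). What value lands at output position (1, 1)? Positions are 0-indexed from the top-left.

-6

The receptive field on the input at this output position is [3 5 / 7 0]. Elementwise product with the kernel and sum: 3·1 + 5·1 + 7·-2 + 0·1.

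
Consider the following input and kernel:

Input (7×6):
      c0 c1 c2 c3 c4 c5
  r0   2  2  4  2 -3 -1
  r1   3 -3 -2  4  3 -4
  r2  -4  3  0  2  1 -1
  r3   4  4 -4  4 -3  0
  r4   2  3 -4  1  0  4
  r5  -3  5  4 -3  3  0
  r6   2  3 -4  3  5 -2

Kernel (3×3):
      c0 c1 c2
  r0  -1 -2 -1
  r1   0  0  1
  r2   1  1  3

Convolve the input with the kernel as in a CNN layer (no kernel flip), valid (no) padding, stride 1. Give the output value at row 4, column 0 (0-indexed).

The receptive field on the input at this output position is [2 3 -4 / -3 5 4 / 2 3 -4]. Elementwise product with the kernel and sum: 2·-1 + 3·-2 + -4·-1 + 4·1 + 2·1 + 3·1 + -4·3.

-7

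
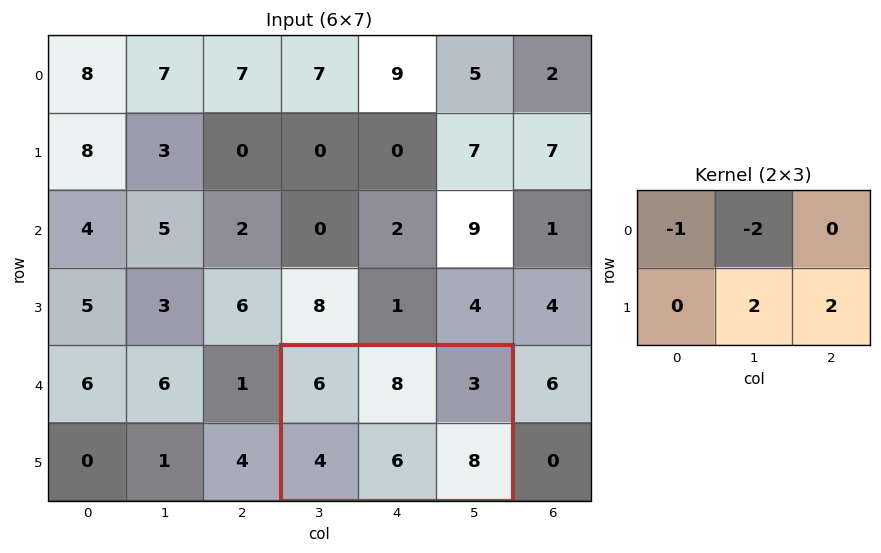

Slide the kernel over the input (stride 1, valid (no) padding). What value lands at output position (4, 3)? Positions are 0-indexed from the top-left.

The receptive field on the input at this output position is [6 8 3 / 4 6 8]. Elementwise product with the kernel and sum: 6·-1 + 8·-2 + 6·2 + 8·2.

6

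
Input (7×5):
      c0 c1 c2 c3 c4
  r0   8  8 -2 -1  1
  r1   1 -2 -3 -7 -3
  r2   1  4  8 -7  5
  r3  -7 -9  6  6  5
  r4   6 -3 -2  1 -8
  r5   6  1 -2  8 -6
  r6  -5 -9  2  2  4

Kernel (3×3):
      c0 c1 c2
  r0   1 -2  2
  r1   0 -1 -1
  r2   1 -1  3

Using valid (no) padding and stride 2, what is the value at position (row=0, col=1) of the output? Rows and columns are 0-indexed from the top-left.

The receptive field on the input at this output position is [-2 -1 1 / -3 -7 -3 / 8 -7 5]. Elementwise product with the kernel and sum: -2·1 + -1·-2 + 1·2 + -7·-1 + -3·-1 + 8·1 + -7·-1 + 5·3.

42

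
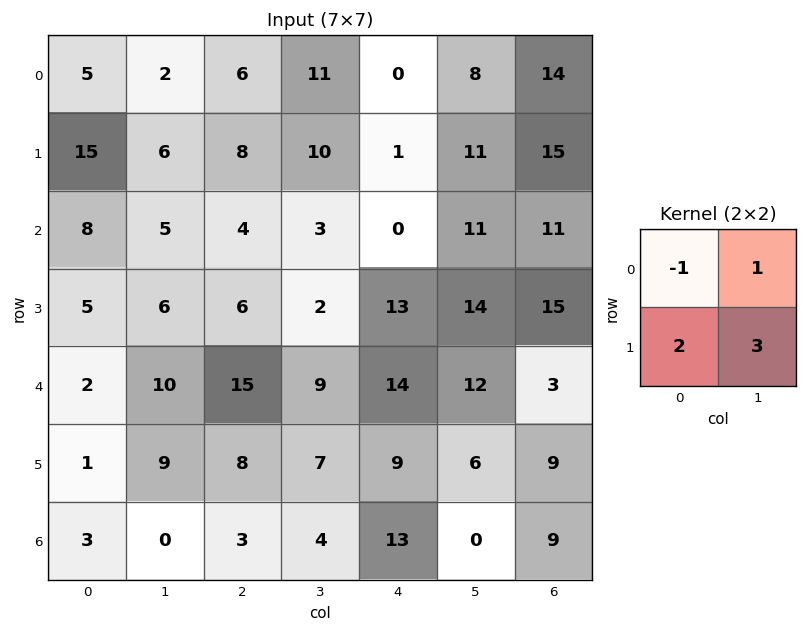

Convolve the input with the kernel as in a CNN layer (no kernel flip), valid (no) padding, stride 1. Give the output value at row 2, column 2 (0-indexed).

The receptive field on the input at this output position is [4 3 / 6 2]. Elementwise product with the kernel and sum: 4·-1 + 3·1 + 6·2 + 2·3.

17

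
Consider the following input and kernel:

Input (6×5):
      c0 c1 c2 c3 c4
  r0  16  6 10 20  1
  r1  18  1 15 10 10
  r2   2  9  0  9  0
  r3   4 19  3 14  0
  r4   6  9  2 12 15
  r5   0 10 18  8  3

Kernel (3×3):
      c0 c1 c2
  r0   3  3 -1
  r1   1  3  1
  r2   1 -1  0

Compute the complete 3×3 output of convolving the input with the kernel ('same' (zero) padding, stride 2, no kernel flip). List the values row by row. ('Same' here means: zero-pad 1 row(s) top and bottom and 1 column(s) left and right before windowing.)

36 42 23
64 72 83
20 71 104

Output[0,0]: The receptive field on the zero-padded input at this output position is [0 0 0 / 0 16 6 / 0 18 1]. Elementwise product with the kernel and sum: 0·3 + 0·3 + 0·-1 + 0·1 + 16·3 + 6·1 + 0·1 + 18·-1.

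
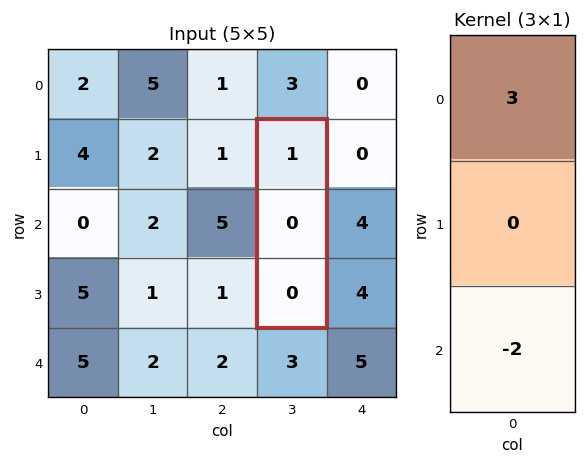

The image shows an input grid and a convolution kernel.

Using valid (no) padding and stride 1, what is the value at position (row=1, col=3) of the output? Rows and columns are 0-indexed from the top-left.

3

The receptive field on the input at this output position is [1 / 0 / 0]. Elementwise product with the kernel and sum: 1·3 + 0·-2.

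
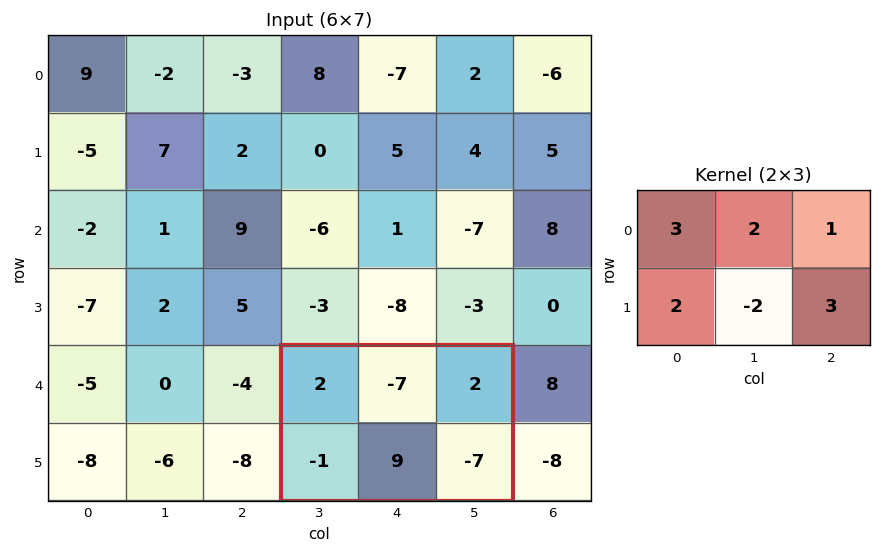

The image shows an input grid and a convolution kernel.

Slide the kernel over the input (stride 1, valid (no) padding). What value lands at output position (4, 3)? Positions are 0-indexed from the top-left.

-47

The receptive field on the input at this output position is [2 -7 2 / -1 9 -7]. Elementwise product with the kernel and sum: 2·3 + -7·2 + 2·1 + -1·2 + 9·-2 + -7·3.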